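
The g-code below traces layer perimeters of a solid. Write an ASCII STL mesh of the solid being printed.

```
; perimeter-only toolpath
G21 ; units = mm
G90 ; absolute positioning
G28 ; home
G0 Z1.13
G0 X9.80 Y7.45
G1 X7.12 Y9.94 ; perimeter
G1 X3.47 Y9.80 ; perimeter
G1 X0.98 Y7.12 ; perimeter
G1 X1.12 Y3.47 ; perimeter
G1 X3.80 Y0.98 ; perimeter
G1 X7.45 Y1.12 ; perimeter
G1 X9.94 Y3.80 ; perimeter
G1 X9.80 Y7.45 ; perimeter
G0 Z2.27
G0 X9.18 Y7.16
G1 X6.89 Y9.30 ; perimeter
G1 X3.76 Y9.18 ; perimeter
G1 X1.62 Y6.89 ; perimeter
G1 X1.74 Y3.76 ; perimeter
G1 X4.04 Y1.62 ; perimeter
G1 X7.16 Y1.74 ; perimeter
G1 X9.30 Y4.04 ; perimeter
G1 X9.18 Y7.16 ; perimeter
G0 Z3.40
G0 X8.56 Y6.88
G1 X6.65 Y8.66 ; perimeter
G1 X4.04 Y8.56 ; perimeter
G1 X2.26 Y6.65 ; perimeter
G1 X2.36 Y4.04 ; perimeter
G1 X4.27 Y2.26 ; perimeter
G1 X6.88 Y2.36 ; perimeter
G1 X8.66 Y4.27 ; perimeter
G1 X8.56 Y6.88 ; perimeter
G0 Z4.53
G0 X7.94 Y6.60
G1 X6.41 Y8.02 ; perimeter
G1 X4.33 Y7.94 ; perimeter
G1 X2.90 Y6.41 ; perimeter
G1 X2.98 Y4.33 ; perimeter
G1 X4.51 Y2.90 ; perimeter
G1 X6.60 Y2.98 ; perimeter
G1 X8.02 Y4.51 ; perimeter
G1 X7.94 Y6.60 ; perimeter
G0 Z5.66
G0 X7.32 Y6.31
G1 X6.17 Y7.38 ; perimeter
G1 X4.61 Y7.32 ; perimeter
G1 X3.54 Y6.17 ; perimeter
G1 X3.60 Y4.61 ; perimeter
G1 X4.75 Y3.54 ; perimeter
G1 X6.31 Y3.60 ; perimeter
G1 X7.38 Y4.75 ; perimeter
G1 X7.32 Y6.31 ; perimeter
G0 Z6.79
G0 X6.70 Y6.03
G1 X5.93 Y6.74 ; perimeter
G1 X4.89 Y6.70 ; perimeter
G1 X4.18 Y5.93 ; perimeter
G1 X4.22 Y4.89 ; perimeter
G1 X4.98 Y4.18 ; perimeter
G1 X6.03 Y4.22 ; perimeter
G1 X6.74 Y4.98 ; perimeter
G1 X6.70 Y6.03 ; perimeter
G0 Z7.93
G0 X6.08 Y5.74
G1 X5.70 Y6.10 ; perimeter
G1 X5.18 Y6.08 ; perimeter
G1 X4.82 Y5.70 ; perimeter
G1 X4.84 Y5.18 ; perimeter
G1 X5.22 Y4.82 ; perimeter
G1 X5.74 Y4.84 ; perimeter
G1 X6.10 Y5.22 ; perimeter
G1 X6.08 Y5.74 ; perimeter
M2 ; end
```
solid part
  facet normal 0.0000 0.0000 -1.0000
    outer loop
      vertex 3.19 10.42 0.00
      vertex 7.36 10.58 0.00
      vertex 10.42 7.73 0.00
    endloop
  endfacet
  facet normal 0.0000 0.0000 -1.0000
    outer loop
      vertex 0.34 7.36 0.00
      vertex 3.19 10.42 0.00
      vertex 10.42 7.73 0.00
    endloop
  endfacet
  facet normal 0.0000 0.0000 -1.0000
    outer loop
      vertex 0.50 3.19 0.00
      vertex 0.34 7.36 0.00
      vertex 10.42 7.73 0.00
    endloop
  endfacet
  facet normal 0.0000 0.0000 -1.0000
    outer loop
      vertex 3.56 0.34 0.00
      vertex 0.50 3.19 0.00
      vertex 10.42 7.73 0.00
    endloop
  endfacet
  facet normal 0.0000 0.0000 -1.0000
    outer loop
      vertex 7.73 0.50 0.00
      vertex 3.56 0.34 0.00
      vertex 10.42 7.73 0.00
    endloop
  endfacet
  facet normal 0.0000 0.0000 -1.0000
    outer loop
      vertex 10.58 3.56 0.00
      vertex 7.73 0.50 0.00
      vertex 10.42 7.73 0.00
    endloop
  endfacet
  facet normal 0.5956 0.6394 0.4863
    outer loop
      vertex 10.42 7.73 0.00
      vertex 7.36 10.58 0.00
      vertex 5.46 5.46 9.06
    endloop
  endfacet
  facet normal -0.0335 0.8731 0.4864
    outer loop
      vertex 7.36 10.58 0.00
      vertex 3.19 10.42 0.00
      vertex 5.46 5.46 9.06
    endloop
  endfacet
  facet normal -0.6394 0.5956 0.4863
    outer loop
      vertex 3.19 10.42 0.00
      vertex 0.34 7.36 0.00
      vertex 5.46 5.46 9.06
    endloop
  endfacet
  facet normal -0.8731 -0.0335 0.4864
    outer loop
      vertex 0.34 7.36 0.00
      vertex 0.50 3.19 0.00
      vertex 5.46 5.46 9.06
    endloop
  endfacet
  facet normal -0.5956 -0.6394 0.4863
    outer loop
      vertex 0.50 3.19 0.00
      vertex 3.56 0.34 0.00
      vertex 5.46 5.46 9.06
    endloop
  endfacet
  facet normal 0.0335 -0.8731 0.4864
    outer loop
      vertex 3.56 0.34 0.00
      vertex 7.73 0.50 0.00
      vertex 5.46 5.46 9.06
    endloop
  endfacet
  facet normal 0.6394 -0.5956 0.4863
    outer loop
      vertex 7.73 0.50 0.00
      vertex 10.58 3.56 0.00
      vertex 5.46 5.46 9.06
    endloop
  endfacet
  facet normal 0.8731 0.0335 0.4864
    outer loop
      vertex 10.58 3.56 0.00
      vertex 10.42 7.73 0.00
      vertex 5.46 5.46 9.06
    endloop
  endfacet
endsolid part

The G0 Z moves step by Δz≈1.13 mm. The G1 loops shrink linearly with z, so the solid tapers from its base footprint up to z≈9.06. Closing with a flat bottom cap and the tapered top and triangulating gives 14 facets — a regular 8-sided pyramid, base circumscribed radius ≈ 5.46 mm, apex at z ≈ 9.06 mm.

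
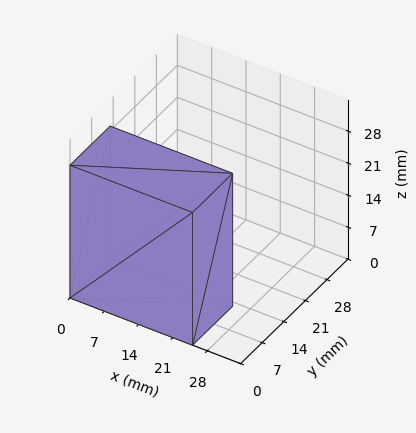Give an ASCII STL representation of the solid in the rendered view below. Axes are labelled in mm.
Reading the render: the shape is a rectangular box, roughly 25 × 13 mm footprint and 29 mm tall (dimensions read to the nearest mm from the axis ticks). For the STL, each face is triangulated and given an outward normal.

solid part
  facet normal 0.0000 0.0000 -1.0000
    outer loop
      vertex 25.000 13.000 0.000
      vertex 25.000 0.000 0.000
      vertex 0.000 0.000 0.000
    endloop
  endfacet
  facet normal 0.0000 0.0000 -1.0000
    outer loop
      vertex 0.000 13.000 0.000
      vertex 25.000 13.000 0.000
      vertex 0.000 0.000 0.000
    endloop
  endfacet
  facet normal 0.0000 0.0000 1.0000
    outer loop
      vertex 0.000 0.000 29.000
      vertex 25.000 0.000 29.000
      vertex 25.000 13.000 29.000
    endloop
  endfacet
  facet normal 0.0000 0.0000 1.0000
    outer loop
      vertex 0.000 0.000 29.000
      vertex 25.000 13.000 29.000
      vertex 0.000 13.000 29.000
    endloop
  endfacet
  facet normal 0.0000 -1.0000 0.0000
    outer loop
      vertex 0.000 0.000 0.000
      vertex 25.000 0.000 0.000
      vertex 25.000 0.000 29.000
    endloop
  endfacet
  facet normal 0.0000 -1.0000 0.0000
    outer loop
      vertex 0.000 0.000 0.000
      vertex 25.000 0.000 29.000
      vertex 0.000 0.000 29.000
    endloop
  endfacet
  facet normal 0.0000 1.0000 0.0000
    outer loop
      vertex 25.000 13.000 29.000
      vertex 25.000 13.000 0.000
      vertex 0.000 13.000 0.000
    endloop
  endfacet
  facet normal 0.0000 1.0000 0.0000
    outer loop
      vertex 0.000 13.000 29.000
      vertex 25.000 13.000 29.000
      vertex 0.000 13.000 0.000
    endloop
  endfacet
  facet normal -1.0000 0.0000 0.0000
    outer loop
      vertex 0.000 13.000 29.000
      vertex 0.000 13.000 0.000
      vertex 0.000 0.000 0.000
    endloop
  endfacet
  facet normal -1.0000 0.0000 0.0000
    outer loop
      vertex 0.000 0.000 29.000
      vertex 0.000 13.000 29.000
      vertex 0.000 0.000 0.000
    endloop
  endfacet
  facet normal 1.0000 0.0000 0.0000
    outer loop
      vertex 25.000 0.000 0.000
      vertex 25.000 13.000 0.000
      vertex 25.000 13.000 29.000
    endloop
  endfacet
  facet normal 1.0000 0.0000 0.0000
    outer loop
      vertex 25.000 0.000 0.000
      vertex 25.000 13.000 29.000
      vertex 25.000 0.000 29.000
    endloop
  endfacet
endsolid part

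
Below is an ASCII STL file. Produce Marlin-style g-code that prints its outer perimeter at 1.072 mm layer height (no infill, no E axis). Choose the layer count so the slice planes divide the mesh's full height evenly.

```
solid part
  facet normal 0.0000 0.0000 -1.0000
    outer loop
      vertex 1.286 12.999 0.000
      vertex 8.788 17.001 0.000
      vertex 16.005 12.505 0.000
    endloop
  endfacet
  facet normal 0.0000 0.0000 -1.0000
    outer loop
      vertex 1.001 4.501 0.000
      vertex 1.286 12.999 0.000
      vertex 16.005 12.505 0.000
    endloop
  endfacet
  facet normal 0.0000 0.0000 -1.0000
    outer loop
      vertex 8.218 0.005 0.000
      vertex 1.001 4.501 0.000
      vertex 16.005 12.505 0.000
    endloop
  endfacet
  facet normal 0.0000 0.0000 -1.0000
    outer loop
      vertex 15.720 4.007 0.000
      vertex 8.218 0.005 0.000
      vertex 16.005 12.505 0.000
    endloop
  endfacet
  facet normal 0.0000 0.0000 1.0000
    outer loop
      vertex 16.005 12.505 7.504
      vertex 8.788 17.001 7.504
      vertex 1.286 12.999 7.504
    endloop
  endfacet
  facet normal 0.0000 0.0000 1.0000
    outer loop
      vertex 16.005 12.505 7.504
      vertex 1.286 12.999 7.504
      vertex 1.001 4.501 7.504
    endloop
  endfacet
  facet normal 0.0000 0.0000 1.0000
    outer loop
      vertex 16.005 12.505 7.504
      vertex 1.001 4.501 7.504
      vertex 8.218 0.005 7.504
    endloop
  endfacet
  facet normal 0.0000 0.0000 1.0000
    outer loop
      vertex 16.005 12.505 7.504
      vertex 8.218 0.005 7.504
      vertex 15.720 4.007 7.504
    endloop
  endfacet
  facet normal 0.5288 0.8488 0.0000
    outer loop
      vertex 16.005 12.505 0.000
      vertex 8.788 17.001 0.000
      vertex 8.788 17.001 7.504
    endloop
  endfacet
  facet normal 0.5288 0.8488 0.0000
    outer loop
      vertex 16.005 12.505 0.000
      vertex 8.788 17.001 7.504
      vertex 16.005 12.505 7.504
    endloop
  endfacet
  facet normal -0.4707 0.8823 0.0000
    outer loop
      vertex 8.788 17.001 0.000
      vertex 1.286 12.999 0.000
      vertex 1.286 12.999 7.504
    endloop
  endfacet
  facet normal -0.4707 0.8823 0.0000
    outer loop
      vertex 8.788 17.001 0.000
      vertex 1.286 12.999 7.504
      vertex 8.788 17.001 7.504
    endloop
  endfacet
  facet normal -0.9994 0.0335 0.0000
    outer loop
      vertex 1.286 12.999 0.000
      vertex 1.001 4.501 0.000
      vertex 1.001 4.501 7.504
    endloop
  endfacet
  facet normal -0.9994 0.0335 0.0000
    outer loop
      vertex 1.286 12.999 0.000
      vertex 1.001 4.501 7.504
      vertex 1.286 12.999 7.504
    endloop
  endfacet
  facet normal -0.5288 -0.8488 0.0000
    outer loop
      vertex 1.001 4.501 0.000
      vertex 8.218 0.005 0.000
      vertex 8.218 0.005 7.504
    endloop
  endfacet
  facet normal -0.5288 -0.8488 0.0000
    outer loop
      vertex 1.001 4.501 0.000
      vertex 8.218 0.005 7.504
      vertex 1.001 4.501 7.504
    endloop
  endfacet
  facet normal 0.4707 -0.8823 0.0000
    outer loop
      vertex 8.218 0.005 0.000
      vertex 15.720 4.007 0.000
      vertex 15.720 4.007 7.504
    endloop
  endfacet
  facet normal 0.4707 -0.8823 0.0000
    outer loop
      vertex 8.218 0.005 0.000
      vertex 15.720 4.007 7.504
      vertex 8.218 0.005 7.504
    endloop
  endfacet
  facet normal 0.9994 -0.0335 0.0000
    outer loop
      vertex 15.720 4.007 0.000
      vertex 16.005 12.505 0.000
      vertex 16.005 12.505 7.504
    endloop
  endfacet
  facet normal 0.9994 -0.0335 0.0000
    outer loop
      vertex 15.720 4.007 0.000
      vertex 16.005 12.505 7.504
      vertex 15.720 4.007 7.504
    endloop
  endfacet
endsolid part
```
; perimeter-only toolpath
G21 ; units = mm
G90 ; absolute positioning
G28 ; home
; layer 1
G0 Z1.072
G0 X16.005 Y12.505
G1 X8.788 Y17.001
G1 X1.286 Y12.999
G1 X1.001 Y4.501
G1 X8.218 Y0.005
G1 X15.720 Y4.007
G1 X16.005 Y12.505
; layer 2
G0 Z2.144
G0 X16.005 Y12.505
G1 X8.788 Y17.001
G1 X1.286 Y12.999
G1 X1.001 Y4.501
G1 X8.218 Y0.005
G1 X15.720 Y4.007
G1 X16.005 Y12.505
; layer 3
G0 Z3.216
G0 X16.005 Y12.505
G1 X8.788 Y17.001
G1 X1.286 Y12.999
G1 X1.001 Y4.501
G1 X8.218 Y0.005
G1 X15.720 Y4.007
G1 X16.005 Y12.505
; layer 4
G0 Z4.288
G0 X16.005 Y12.505
G1 X8.788 Y17.001
G1 X1.286 Y12.999
G1 X1.001 Y4.501
G1 X8.218 Y0.005
G1 X15.720 Y4.007
G1 X16.005 Y12.505
; layer 5
G0 Z5.360
G0 X16.005 Y12.505
G1 X8.788 Y17.001
G1 X1.286 Y12.999
G1 X1.001 Y4.501
G1 X8.218 Y0.005
G1 X15.720 Y4.007
G1 X16.005 Y12.505
; layer 6
G0 Z6.432
G0 X16.005 Y12.505
G1 X8.788 Y17.001
G1 X1.286 Y12.999
G1 X1.001 Y4.501
G1 X8.218 Y0.005
G1 X15.720 Y4.007
G1 X16.005 Y12.505
; layer 7
G0 Z7.504
G0 X16.005 Y12.505
G1 X8.788 Y17.001
G1 X1.286 Y12.999
G1 X1.001 Y4.501
G1 X8.218 Y0.005
G1 X15.720 Y4.007
G1 X16.005 Y12.505
M2 ; end

The solid is a regular 6-sided prism (a cylinder approximated with 6 flat sides), circumscribed radius ≈ 8.5 mm, height ≈ 7.5 mm. Slicing at Δz = 1.072 mm — 7 equal slices spanning the solid's height, so layer i sits at z = i·h/7 — gives 7 non-empty perimeters. Each is a 6-segment closed polygon; G0 lifts to the layer z and rapids to the start vertex, then G1 traces the edges.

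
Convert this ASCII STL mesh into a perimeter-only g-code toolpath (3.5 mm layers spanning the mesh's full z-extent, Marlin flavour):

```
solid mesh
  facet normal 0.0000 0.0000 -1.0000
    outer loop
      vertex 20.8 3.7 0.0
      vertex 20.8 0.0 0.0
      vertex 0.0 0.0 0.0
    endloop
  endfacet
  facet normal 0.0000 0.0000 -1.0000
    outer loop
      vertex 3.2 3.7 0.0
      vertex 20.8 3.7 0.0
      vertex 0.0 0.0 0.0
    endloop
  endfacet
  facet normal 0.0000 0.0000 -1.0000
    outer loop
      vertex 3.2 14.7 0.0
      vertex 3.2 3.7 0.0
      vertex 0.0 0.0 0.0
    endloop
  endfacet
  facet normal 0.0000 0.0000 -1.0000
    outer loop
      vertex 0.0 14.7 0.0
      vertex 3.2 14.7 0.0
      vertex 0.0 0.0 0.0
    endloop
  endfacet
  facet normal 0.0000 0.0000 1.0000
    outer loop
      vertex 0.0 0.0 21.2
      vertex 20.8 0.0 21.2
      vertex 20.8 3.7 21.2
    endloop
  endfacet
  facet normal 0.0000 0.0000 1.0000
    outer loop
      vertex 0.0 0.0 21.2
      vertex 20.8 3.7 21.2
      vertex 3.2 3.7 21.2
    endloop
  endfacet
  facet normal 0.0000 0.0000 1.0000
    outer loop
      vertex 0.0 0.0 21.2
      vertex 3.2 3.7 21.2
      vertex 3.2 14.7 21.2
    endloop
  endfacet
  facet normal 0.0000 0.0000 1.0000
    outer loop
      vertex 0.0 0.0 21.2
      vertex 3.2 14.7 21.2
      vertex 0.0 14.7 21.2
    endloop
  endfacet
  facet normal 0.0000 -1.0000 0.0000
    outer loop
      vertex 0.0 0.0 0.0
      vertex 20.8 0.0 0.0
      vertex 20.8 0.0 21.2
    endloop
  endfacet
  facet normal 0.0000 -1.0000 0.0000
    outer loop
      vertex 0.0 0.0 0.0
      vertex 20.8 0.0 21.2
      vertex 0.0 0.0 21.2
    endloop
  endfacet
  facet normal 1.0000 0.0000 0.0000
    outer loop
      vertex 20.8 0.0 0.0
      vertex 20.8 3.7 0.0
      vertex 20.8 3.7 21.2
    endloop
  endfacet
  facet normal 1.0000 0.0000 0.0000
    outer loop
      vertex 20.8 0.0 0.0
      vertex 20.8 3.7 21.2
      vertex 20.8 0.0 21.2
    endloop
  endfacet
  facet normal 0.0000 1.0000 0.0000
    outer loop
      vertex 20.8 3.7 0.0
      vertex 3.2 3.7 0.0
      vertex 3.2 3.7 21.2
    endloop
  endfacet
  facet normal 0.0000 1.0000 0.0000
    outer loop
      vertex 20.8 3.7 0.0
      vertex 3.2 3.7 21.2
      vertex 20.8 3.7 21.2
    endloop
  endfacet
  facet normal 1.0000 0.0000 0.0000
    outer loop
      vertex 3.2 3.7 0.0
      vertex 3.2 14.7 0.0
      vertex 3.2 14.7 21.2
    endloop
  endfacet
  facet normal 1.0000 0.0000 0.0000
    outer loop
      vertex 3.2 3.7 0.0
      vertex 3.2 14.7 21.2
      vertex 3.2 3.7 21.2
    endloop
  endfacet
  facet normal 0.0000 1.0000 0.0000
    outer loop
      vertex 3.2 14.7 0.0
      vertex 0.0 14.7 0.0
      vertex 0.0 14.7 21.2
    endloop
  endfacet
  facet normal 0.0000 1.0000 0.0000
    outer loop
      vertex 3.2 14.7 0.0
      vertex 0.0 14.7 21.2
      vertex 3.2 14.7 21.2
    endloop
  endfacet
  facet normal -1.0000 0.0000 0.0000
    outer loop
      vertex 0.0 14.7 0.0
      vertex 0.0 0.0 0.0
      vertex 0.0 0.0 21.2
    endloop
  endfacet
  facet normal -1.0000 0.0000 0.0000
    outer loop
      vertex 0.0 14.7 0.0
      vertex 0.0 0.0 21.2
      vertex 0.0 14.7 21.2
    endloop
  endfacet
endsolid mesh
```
; perimeter-only toolpath
G21 ; units = mm
G90 ; absolute positioning
G28 ; home
; layer 1
G0 Z3.5
G0 X0.0 Y0.0
G1 X20.8 Y0.0
G1 X20.8 Y3.7
G1 X3.2 Y3.7
G1 X3.2 Y14.7
G1 X0.0 Y14.7
G1 X0.0 Y0.0
; layer 2
G0 Z7.1
G0 X0.0 Y0.0
G1 X20.8 Y0.0
G1 X20.8 Y3.7
G1 X3.2 Y3.7
G1 X3.2 Y14.7
G1 X0.0 Y14.7
G1 X0.0 Y0.0
; layer 3
G0 Z10.6
G0 X0.0 Y0.0
G1 X20.8 Y0.0
G1 X20.8 Y3.7
G1 X3.2 Y3.7
G1 X3.2 Y14.7
G1 X0.0 Y14.7
G1 X0.0 Y0.0
; layer 4
G0 Z14.1
G0 X0.0 Y0.0
G1 X20.8 Y0.0
G1 X20.8 Y3.7
G1 X3.2 Y3.7
G1 X3.2 Y14.7
G1 X0.0 Y14.7
G1 X0.0 Y0.0
; layer 5
G0 Z17.7
G0 X0.0 Y0.0
G1 X20.8 Y0.0
G1 X20.8 Y3.7
G1 X3.2 Y3.7
G1 X3.2 Y14.7
G1 X0.0 Y14.7
G1 X0.0 Y0.0
; layer 6
G0 Z21.2
G0 X0.0 Y0.0
G1 X20.8 Y0.0
G1 X20.8 Y3.7
G1 X3.2 Y3.7
G1 X3.2 Y14.7
G1 X0.0 Y14.7
G1 X0.0 Y0.0
M2 ; end

The solid is an L-shaped prism: outer 20.8 × 14.7 mm, arm thicknesses ≈ 3.7 mm (horizontal) and 3.2 mm (vertical), extruded 21.2 mm in z. Slicing at Δz = 3.5 mm — 6 equal slices spanning the solid's height, so layer i sits at z = i·h/6 — gives 6 non-empty perimeters. Each is a 6-segment closed polygon; G0 lifts to the layer z and rapids to the start vertex, then G1 traces the edges.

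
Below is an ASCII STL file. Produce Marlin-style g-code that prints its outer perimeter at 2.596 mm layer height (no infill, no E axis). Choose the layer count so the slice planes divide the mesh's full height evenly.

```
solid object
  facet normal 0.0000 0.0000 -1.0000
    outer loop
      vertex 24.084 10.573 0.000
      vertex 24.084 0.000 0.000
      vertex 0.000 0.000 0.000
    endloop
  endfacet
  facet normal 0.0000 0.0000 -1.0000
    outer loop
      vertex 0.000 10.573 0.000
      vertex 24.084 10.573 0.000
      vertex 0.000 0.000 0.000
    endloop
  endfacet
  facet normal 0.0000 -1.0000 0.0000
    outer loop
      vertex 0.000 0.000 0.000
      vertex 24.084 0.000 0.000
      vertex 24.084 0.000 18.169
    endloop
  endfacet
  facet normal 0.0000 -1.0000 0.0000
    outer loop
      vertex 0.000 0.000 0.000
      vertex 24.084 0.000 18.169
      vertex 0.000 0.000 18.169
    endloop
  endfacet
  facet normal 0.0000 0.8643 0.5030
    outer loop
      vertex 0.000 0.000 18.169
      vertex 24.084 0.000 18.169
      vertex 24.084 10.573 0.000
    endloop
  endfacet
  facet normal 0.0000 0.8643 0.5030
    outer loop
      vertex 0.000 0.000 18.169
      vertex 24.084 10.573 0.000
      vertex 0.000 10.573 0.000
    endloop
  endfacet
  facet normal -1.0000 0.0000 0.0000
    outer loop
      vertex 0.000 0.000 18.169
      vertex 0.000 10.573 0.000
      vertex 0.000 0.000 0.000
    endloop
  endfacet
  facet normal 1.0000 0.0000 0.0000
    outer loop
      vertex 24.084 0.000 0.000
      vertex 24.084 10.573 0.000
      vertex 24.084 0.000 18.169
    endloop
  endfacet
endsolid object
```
; perimeter-only toolpath
G21 ; units = mm
G90 ; absolute positioning
G28 ; home
; layer 1
G0 Z2.596
G0 X0.000 Y0.000
G1 X24.084 Y0.000
G1 X24.084 Y9.063
G1 X0.000 Y9.063
G1 X0.000 Y0.000
; layer 2
G0 Z5.191
G0 X0.000 Y0.000
G1 X24.084 Y0.000
G1 X24.084 Y7.552
G1 X0.000 Y7.552
G1 X0.000 Y0.000
; layer 3
G0 Z7.787
G0 X0.000 Y0.000
G1 X24.084 Y0.000
G1 X24.084 Y6.042
G1 X0.000 Y6.042
G1 X0.000 Y0.000
; layer 4
G0 Z10.382
G0 X0.000 Y0.000
G1 X24.084 Y0.000
G1 X24.084 Y4.531
G1 X0.000 Y4.531
G1 X0.000 Y0.000
; layer 5
G0 Z12.978
G0 X0.000 Y0.000
G1 X24.084 Y0.000
G1 X24.084 Y3.021
G1 X0.000 Y3.021
G1 X0.000 Y0.000
; layer 6
G0 Z15.573
G0 X0.000 Y0.000
G1 X24.084 Y0.000
G1 X24.084 Y1.510
G1 X0.000 Y1.510
G1 X0.000 Y0.000
M2 ; end

The solid is a wedge (ramp): 24.1 × 10.6 mm base, rising to 18.2 mm along the y=0 edge and sloping linearly to z=0 at y=10.6. Slicing at Δz = 2.596 mm — 7 equal slices spanning the solid's height, so layer i sits at z = i·h/7 — gives 6 non-empty perimeters. Each is a 4-segment closed polygon; G0 lifts to the layer z and rapids to the start vertex, then G1 traces the edges. The cross-section shrinks linearly with z (the slice at the apex is degenerate and omitted).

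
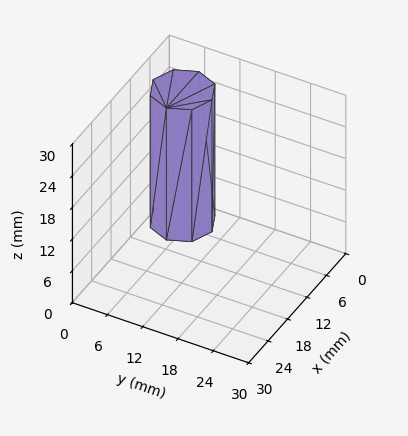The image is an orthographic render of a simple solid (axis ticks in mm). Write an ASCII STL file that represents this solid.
Reading the render: the shape is a regular 8-sided prism (a cylinder approximated with 8 flat sides), circumscribed radius ≈ 5 mm, height ≈ 25 mm (dimensions read to the nearest mm from the axis ticks). For the STL, each face is triangulated and given an outward normal.

solid part
  facet normal 0.0000 0.0000 -1.0000
    outer loop
      vertex 5.000 10.000 0.000
      vertex 8.536 8.536 0.000
      vertex 10.000 5.000 0.000
    endloop
  endfacet
  facet normal 0.0000 0.0000 -1.0000
    outer loop
      vertex 1.464 8.536 0.000
      vertex 5.000 10.000 0.000
      vertex 10.000 5.000 0.000
    endloop
  endfacet
  facet normal 0.0000 0.0000 -1.0000
    outer loop
      vertex 0.000 5.000 0.000
      vertex 1.464 8.536 0.000
      vertex 10.000 5.000 0.000
    endloop
  endfacet
  facet normal 0.0000 0.0000 -1.0000
    outer loop
      vertex 1.464 1.464 0.000
      vertex 0.000 5.000 0.000
      vertex 10.000 5.000 0.000
    endloop
  endfacet
  facet normal 0.0000 0.0000 -1.0000
    outer loop
      vertex 5.000 0.000 0.000
      vertex 1.464 1.464 0.000
      vertex 10.000 5.000 0.000
    endloop
  endfacet
  facet normal 0.0000 0.0000 -1.0000
    outer loop
      vertex 8.536 1.464 0.000
      vertex 5.000 0.000 0.000
      vertex 10.000 5.000 0.000
    endloop
  endfacet
  facet normal 0.0000 0.0000 1.0000
    outer loop
      vertex 10.000 5.000 25.000
      vertex 8.536 8.536 25.000
      vertex 5.000 10.000 25.000
    endloop
  endfacet
  facet normal 0.0000 0.0000 1.0000
    outer loop
      vertex 10.000 5.000 25.000
      vertex 5.000 10.000 25.000
      vertex 1.464 8.536 25.000
    endloop
  endfacet
  facet normal 0.0000 0.0000 1.0000
    outer loop
      vertex 10.000 5.000 25.000
      vertex 1.464 8.536 25.000
      vertex 0.000 5.000 25.000
    endloop
  endfacet
  facet normal 0.0000 0.0000 1.0000
    outer loop
      vertex 10.000 5.000 25.000
      vertex 0.000 5.000 25.000
      vertex 1.464 1.464 25.000
    endloop
  endfacet
  facet normal 0.0000 0.0000 1.0000
    outer loop
      vertex 10.000 5.000 25.000
      vertex 1.464 1.464 25.000
      vertex 5.000 0.000 25.000
    endloop
  endfacet
  facet normal 0.0000 0.0000 1.0000
    outer loop
      vertex 10.000 5.000 25.000
      vertex 5.000 0.000 25.000
      vertex 8.536 1.464 25.000
    endloop
  endfacet
  facet normal 0.9239 0.3825 0.0000
    outer loop
      vertex 10.000 5.000 0.000
      vertex 8.536 8.536 0.000
      vertex 8.536 8.536 25.000
    endloop
  endfacet
  facet normal 0.9239 0.3825 0.0000
    outer loop
      vertex 10.000 5.000 0.000
      vertex 8.536 8.536 25.000
      vertex 10.000 5.000 25.000
    endloop
  endfacet
  facet normal 0.3825 0.9239 0.0000
    outer loop
      vertex 8.536 8.536 0.000
      vertex 5.000 10.000 0.000
      vertex 5.000 10.000 25.000
    endloop
  endfacet
  facet normal 0.3825 0.9239 0.0000
    outer loop
      vertex 8.536 8.536 0.000
      vertex 5.000 10.000 25.000
      vertex 8.536 8.536 25.000
    endloop
  endfacet
  facet normal -0.3825 0.9239 0.0000
    outer loop
      vertex 5.000 10.000 0.000
      vertex 1.464 8.536 0.000
      vertex 1.464 8.536 25.000
    endloop
  endfacet
  facet normal -0.3825 0.9239 0.0000
    outer loop
      vertex 5.000 10.000 0.000
      vertex 1.464 8.536 25.000
      vertex 5.000 10.000 25.000
    endloop
  endfacet
  facet normal -0.9239 0.3825 0.0000
    outer loop
      vertex 1.464 8.536 0.000
      vertex 0.000 5.000 0.000
      vertex 0.000 5.000 25.000
    endloop
  endfacet
  facet normal -0.9239 0.3825 0.0000
    outer loop
      vertex 1.464 8.536 0.000
      vertex 0.000 5.000 25.000
      vertex 1.464 8.536 25.000
    endloop
  endfacet
  facet normal -0.9239 -0.3825 0.0000
    outer loop
      vertex 0.000 5.000 0.000
      vertex 1.464 1.464 0.000
      vertex 1.464 1.464 25.000
    endloop
  endfacet
  facet normal -0.9239 -0.3825 0.0000
    outer loop
      vertex 0.000 5.000 0.000
      vertex 1.464 1.464 25.000
      vertex 0.000 5.000 25.000
    endloop
  endfacet
  facet normal -0.3825 -0.9239 0.0000
    outer loop
      vertex 1.464 1.464 0.000
      vertex 5.000 0.000 0.000
      vertex 5.000 0.000 25.000
    endloop
  endfacet
  facet normal -0.3825 -0.9239 0.0000
    outer loop
      vertex 1.464 1.464 0.000
      vertex 5.000 0.000 25.000
      vertex 1.464 1.464 25.000
    endloop
  endfacet
  facet normal 0.3825 -0.9239 0.0000
    outer loop
      vertex 5.000 0.000 0.000
      vertex 8.536 1.464 0.000
      vertex 8.536 1.464 25.000
    endloop
  endfacet
  facet normal 0.3825 -0.9239 0.0000
    outer loop
      vertex 5.000 0.000 0.000
      vertex 8.536 1.464 25.000
      vertex 5.000 0.000 25.000
    endloop
  endfacet
  facet normal 0.9239 -0.3825 0.0000
    outer loop
      vertex 8.536 1.464 0.000
      vertex 10.000 5.000 0.000
      vertex 10.000 5.000 25.000
    endloop
  endfacet
  facet normal 0.9239 -0.3825 0.0000
    outer loop
      vertex 8.536 1.464 0.000
      vertex 10.000 5.000 25.000
      vertex 8.536 1.464 25.000
    endloop
  endfacet
endsolid part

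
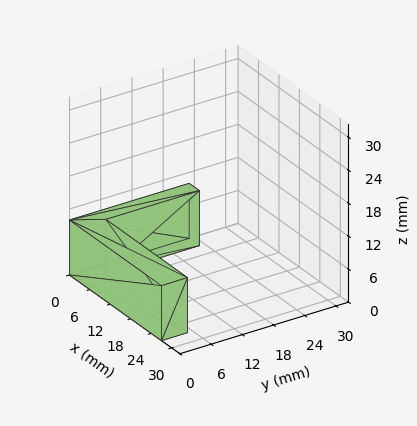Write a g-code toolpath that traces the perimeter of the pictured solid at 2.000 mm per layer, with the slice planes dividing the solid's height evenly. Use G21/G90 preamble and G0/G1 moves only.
Reading the render: the shape is an L-shaped prism: outer 27 × 23 mm, arm thicknesses ≈ 5 mm (horizontal) and 3 mm (vertical), extruded 10 mm in z (dimensions read to the nearest mm from the axis ticks). For the g-code, the solid's height is divided into equal slices at the stated Δz and each level perimeter traced with G1 moves after a G0 lift.

; perimeter-only toolpath
G21 ; units = mm
G90 ; absolute positioning
G28 ; home
; layer 1
G0 Z2.000
G0 X0.000 Y0.000
G1 X27.000 Y0.000
G1 X27.000 Y5.000
G1 X3.000 Y5.000
G1 X3.000 Y23.000
G1 X0.000 Y23.000
G1 X0.000 Y0.000
; layer 2
G0 Z4.000
G0 X0.000 Y0.000
G1 X27.000 Y0.000
G1 X27.000 Y5.000
G1 X3.000 Y5.000
G1 X3.000 Y23.000
G1 X0.000 Y23.000
G1 X0.000 Y0.000
; layer 3
G0 Z6.000
G0 X0.000 Y0.000
G1 X27.000 Y0.000
G1 X27.000 Y5.000
G1 X3.000 Y5.000
G1 X3.000 Y23.000
G1 X0.000 Y23.000
G1 X0.000 Y0.000
; layer 4
G0 Z8.000
G0 X0.000 Y0.000
G1 X27.000 Y0.000
G1 X27.000 Y5.000
G1 X3.000 Y5.000
G1 X3.000 Y23.000
G1 X0.000 Y23.000
G1 X0.000 Y0.000
; layer 5
G0 Z10.000
G0 X0.000 Y0.000
G1 X27.000 Y0.000
G1 X27.000 Y5.000
G1 X3.000 Y5.000
G1 X3.000 Y23.000
G1 X0.000 Y23.000
G1 X0.000 Y0.000
M2 ; end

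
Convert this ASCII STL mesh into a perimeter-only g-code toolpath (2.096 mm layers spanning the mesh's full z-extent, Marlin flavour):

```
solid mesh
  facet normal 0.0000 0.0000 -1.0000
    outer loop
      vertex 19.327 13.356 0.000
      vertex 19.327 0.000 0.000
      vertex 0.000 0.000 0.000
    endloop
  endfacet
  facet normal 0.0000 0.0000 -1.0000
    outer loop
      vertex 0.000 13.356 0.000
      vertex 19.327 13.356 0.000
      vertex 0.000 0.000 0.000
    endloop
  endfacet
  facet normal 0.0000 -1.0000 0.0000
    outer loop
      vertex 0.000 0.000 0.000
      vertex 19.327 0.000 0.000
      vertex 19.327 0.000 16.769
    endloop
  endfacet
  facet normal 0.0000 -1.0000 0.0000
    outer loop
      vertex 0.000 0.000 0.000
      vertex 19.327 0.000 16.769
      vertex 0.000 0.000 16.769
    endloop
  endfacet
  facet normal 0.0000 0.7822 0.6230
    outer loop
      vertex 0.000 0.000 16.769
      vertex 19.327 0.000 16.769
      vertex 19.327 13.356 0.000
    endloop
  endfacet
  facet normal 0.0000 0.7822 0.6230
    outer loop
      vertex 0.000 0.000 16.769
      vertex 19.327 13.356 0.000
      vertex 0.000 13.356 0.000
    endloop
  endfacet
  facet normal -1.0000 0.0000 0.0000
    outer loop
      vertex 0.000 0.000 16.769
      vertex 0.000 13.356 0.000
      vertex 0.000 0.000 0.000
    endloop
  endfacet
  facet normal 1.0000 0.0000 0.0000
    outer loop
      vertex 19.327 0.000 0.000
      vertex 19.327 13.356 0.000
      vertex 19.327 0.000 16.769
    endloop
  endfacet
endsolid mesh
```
; perimeter-only toolpath
G21 ; units = mm
G90 ; absolute positioning
G28 ; home
; layer 1
G0 Z2.096
G0 X0.000 Y0.000
G1 X19.327 Y0.000
G1 X19.327 Y11.687
G1 X0.000 Y11.687
G1 X0.000 Y0.000
; layer 2
G0 Z4.192
G0 X0.000 Y0.000
G1 X19.327 Y0.000
G1 X19.327 Y10.017
G1 X0.000 Y10.017
G1 X0.000 Y0.000
; layer 3
G0 Z6.288
G0 X0.000 Y0.000
G1 X19.327 Y0.000
G1 X19.327 Y8.348
G1 X0.000 Y8.348
G1 X0.000 Y0.000
; layer 4
G0 Z8.384
G0 X0.000 Y0.000
G1 X19.327 Y0.000
G1 X19.327 Y6.678
G1 X0.000 Y6.678
G1 X0.000 Y0.000
; layer 5
G0 Z10.481
G0 X0.000 Y0.000
G1 X19.327 Y0.000
G1 X19.327 Y5.008
G1 X0.000 Y5.008
G1 X0.000 Y0.000
; layer 6
G0 Z12.577
G0 X0.000 Y0.000
G1 X19.327 Y0.000
G1 X19.327 Y3.339
G1 X0.000 Y3.339
G1 X0.000 Y0.000
; layer 7
G0 Z14.673
G0 X0.000 Y0.000
G1 X19.327 Y0.000
G1 X19.327 Y1.669
G1 X0.000 Y1.669
G1 X0.000 Y0.000
M2 ; end

The solid is a wedge (ramp): 19.3 × 13.4 mm base, rising to 16.8 mm along the y=0 edge and sloping linearly to z=0 at y=13.4. Slicing at Δz = 2.096 mm — 8 equal slices spanning the solid's height, so layer i sits at z = i·h/8 — gives 7 non-empty perimeters. Each is a 4-segment closed polygon; G0 lifts to the layer z and rapids to the start vertex, then G1 traces the edges. The cross-section shrinks linearly with z (the slice at the apex is degenerate and omitted).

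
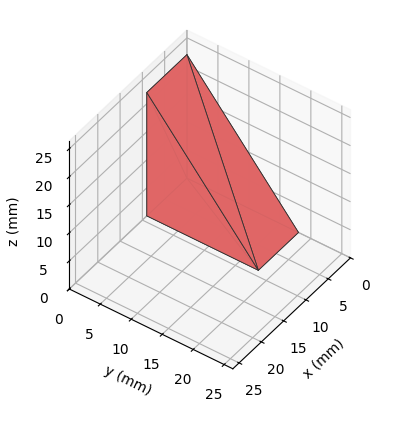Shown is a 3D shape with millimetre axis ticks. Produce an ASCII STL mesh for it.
Reading the render: the shape is a wedge (ramp): 9 × 18 mm base, rising to 22 mm along the y=0 edge and sloping linearly to z=0 at y=18 (dimensions read to the nearest mm from the axis ticks). For the STL, each face is triangulated and given an outward normal.

solid part
  facet normal 0.0000 0.0000 -1.0000
    outer loop
      vertex 9.0 18.0 0.0
      vertex 9.0 0.0 0.0
      vertex 0.0 0.0 0.0
    endloop
  endfacet
  facet normal 0.0000 0.0000 -1.0000
    outer loop
      vertex 0.0 18.0 0.0
      vertex 9.0 18.0 0.0
      vertex 0.0 0.0 0.0
    endloop
  endfacet
  facet normal 0.0000 -1.0000 0.0000
    outer loop
      vertex 0.0 0.0 0.0
      vertex 9.0 0.0 0.0
      vertex 9.0 0.0 22.0
    endloop
  endfacet
  facet normal 0.0000 -1.0000 0.0000
    outer loop
      vertex 0.0 0.0 0.0
      vertex 9.0 0.0 22.0
      vertex 0.0 0.0 22.0
    endloop
  endfacet
  facet normal 0.0000 0.7740 0.6332
    outer loop
      vertex 0.0 0.0 22.0
      vertex 9.0 0.0 22.0
      vertex 9.0 18.0 0.0
    endloop
  endfacet
  facet normal 0.0000 0.7740 0.6332
    outer loop
      vertex 0.0 0.0 22.0
      vertex 9.0 18.0 0.0
      vertex 0.0 18.0 0.0
    endloop
  endfacet
  facet normal -1.0000 0.0000 0.0000
    outer loop
      vertex 0.0 0.0 22.0
      vertex 0.0 18.0 0.0
      vertex 0.0 0.0 0.0
    endloop
  endfacet
  facet normal 1.0000 0.0000 0.0000
    outer loop
      vertex 9.0 0.0 0.0
      vertex 9.0 18.0 0.0
      vertex 9.0 0.0 22.0
    endloop
  endfacet
endsolid part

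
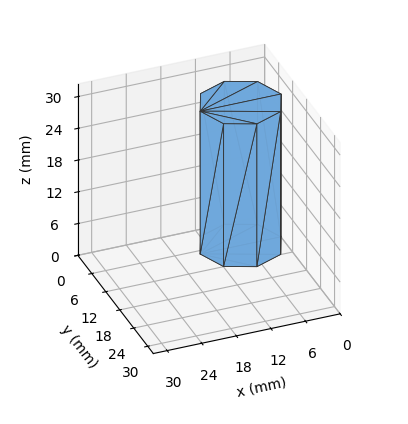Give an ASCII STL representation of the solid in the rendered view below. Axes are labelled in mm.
Reading the render: the shape is a regular 8-sided prism (a cylinder approximated with 8 flat sides), circumscribed radius ≈ 7 mm, height ≈ 27 mm (dimensions read to the nearest mm from the axis ticks). For the STL, each face is triangulated and given an outward normal.

solid part
  facet normal 0.0000 0.0000 -1.0000
    outer loop
      vertex 7.000 14.000 0.000
      vertex 11.950 11.950 0.000
      vertex 14.000 7.000 0.000
    endloop
  endfacet
  facet normal 0.0000 0.0000 -1.0000
    outer loop
      vertex 2.050 11.950 0.000
      vertex 7.000 14.000 0.000
      vertex 14.000 7.000 0.000
    endloop
  endfacet
  facet normal 0.0000 0.0000 -1.0000
    outer loop
      vertex 0.000 7.000 0.000
      vertex 2.050 11.950 0.000
      vertex 14.000 7.000 0.000
    endloop
  endfacet
  facet normal 0.0000 0.0000 -1.0000
    outer loop
      vertex 2.050 2.050 0.000
      vertex 0.000 7.000 0.000
      vertex 14.000 7.000 0.000
    endloop
  endfacet
  facet normal 0.0000 0.0000 -1.0000
    outer loop
      vertex 7.000 0.000 0.000
      vertex 2.050 2.050 0.000
      vertex 14.000 7.000 0.000
    endloop
  endfacet
  facet normal 0.0000 0.0000 -1.0000
    outer loop
      vertex 11.950 2.050 0.000
      vertex 7.000 0.000 0.000
      vertex 14.000 7.000 0.000
    endloop
  endfacet
  facet normal 0.0000 0.0000 1.0000
    outer loop
      vertex 14.000 7.000 27.000
      vertex 11.950 11.950 27.000
      vertex 7.000 14.000 27.000
    endloop
  endfacet
  facet normal 0.0000 0.0000 1.0000
    outer loop
      vertex 14.000 7.000 27.000
      vertex 7.000 14.000 27.000
      vertex 2.050 11.950 27.000
    endloop
  endfacet
  facet normal 0.0000 0.0000 1.0000
    outer loop
      vertex 14.000 7.000 27.000
      vertex 2.050 11.950 27.000
      vertex 0.000 7.000 27.000
    endloop
  endfacet
  facet normal 0.0000 0.0000 1.0000
    outer loop
      vertex 14.000 7.000 27.000
      vertex 0.000 7.000 27.000
      vertex 2.050 2.050 27.000
    endloop
  endfacet
  facet normal 0.0000 0.0000 1.0000
    outer loop
      vertex 14.000 7.000 27.000
      vertex 2.050 2.050 27.000
      vertex 7.000 0.000 27.000
    endloop
  endfacet
  facet normal 0.0000 0.0000 1.0000
    outer loop
      vertex 14.000 7.000 27.000
      vertex 7.000 0.000 27.000
      vertex 11.950 2.050 27.000
    endloop
  endfacet
  facet normal 0.9239 0.3826 0.0000
    outer loop
      vertex 14.000 7.000 0.000
      vertex 11.950 11.950 0.000
      vertex 11.950 11.950 27.000
    endloop
  endfacet
  facet normal 0.9239 0.3826 0.0000
    outer loop
      vertex 14.000 7.000 0.000
      vertex 11.950 11.950 27.000
      vertex 14.000 7.000 27.000
    endloop
  endfacet
  facet normal 0.3826 0.9239 0.0000
    outer loop
      vertex 11.950 11.950 0.000
      vertex 7.000 14.000 0.000
      vertex 7.000 14.000 27.000
    endloop
  endfacet
  facet normal 0.3826 0.9239 0.0000
    outer loop
      vertex 11.950 11.950 0.000
      vertex 7.000 14.000 27.000
      vertex 11.950 11.950 27.000
    endloop
  endfacet
  facet normal -0.3826 0.9239 0.0000
    outer loop
      vertex 7.000 14.000 0.000
      vertex 2.050 11.950 0.000
      vertex 2.050 11.950 27.000
    endloop
  endfacet
  facet normal -0.3826 0.9239 0.0000
    outer loop
      vertex 7.000 14.000 0.000
      vertex 2.050 11.950 27.000
      vertex 7.000 14.000 27.000
    endloop
  endfacet
  facet normal -0.9239 0.3826 0.0000
    outer loop
      vertex 2.050 11.950 0.000
      vertex 0.000 7.000 0.000
      vertex 0.000 7.000 27.000
    endloop
  endfacet
  facet normal -0.9239 0.3826 0.0000
    outer loop
      vertex 2.050 11.950 0.000
      vertex 0.000 7.000 27.000
      vertex 2.050 11.950 27.000
    endloop
  endfacet
  facet normal -0.9239 -0.3826 0.0000
    outer loop
      vertex 0.000 7.000 0.000
      vertex 2.050 2.050 0.000
      vertex 2.050 2.050 27.000
    endloop
  endfacet
  facet normal -0.9239 -0.3826 0.0000
    outer loop
      vertex 0.000 7.000 0.000
      vertex 2.050 2.050 27.000
      vertex 0.000 7.000 27.000
    endloop
  endfacet
  facet normal -0.3826 -0.9239 0.0000
    outer loop
      vertex 2.050 2.050 0.000
      vertex 7.000 0.000 0.000
      vertex 7.000 0.000 27.000
    endloop
  endfacet
  facet normal -0.3826 -0.9239 0.0000
    outer loop
      vertex 2.050 2.050 0.000
      vertex 7.000 0.000 27.000
      vertex 2.050 2.050 27.000
    endloop
  endfacet
  facet normal 0.3826 -0.9239 0.0000
    outer loop
      vertex 7.000 0.000 0.000
      vertex 11.950 2.050 0.000
      vertex 11.950 2.050 27.000
    endloop
  endfacet
  facet normal 0.3826 -0.9239 0.0000
    outer loop
      vertex 7.000 0.000 0.000
      vertex 11.950 2.050 27.000
      vertex 7.000 0.000 27.000
    endloop
  endfacet
  facet normal 0.9239 -0.3826 0.0000
    outer loop
      vertex 11.950 2.050 0.000
      vertex 14.000 7.000 0.000
      vertex 14.000 7.000 27.000
    endloop
  endfacet
  facet normal 0.9239 -0.3826 0.0000
    outer loop
      vertex 11.950 2.050 0.000
      vertex 14.000 7.000 27.000
      vertex 11.950 2.050 27.000
    endloop
  endfacet
endsolid part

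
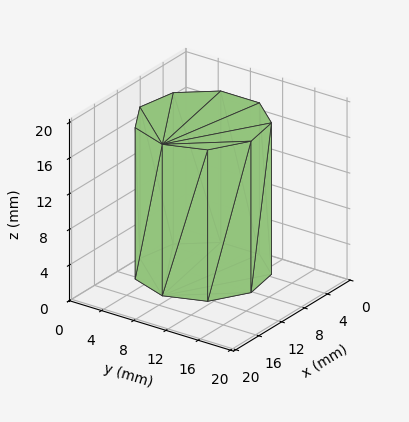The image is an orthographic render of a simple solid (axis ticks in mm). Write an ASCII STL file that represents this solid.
Reading the render: the shape is a regular 9-sided prism (a cylinder approximated with 9 flat sides), circumscribed radius ≈ 7 mm, height ≈ 17 mm (dimensions read to the nearest mm from the axis ticks). For the STL, each face is triangulated and given an outward normal.

solid part
  facet normal 0.0000 0.0000 -1.0000
    outer loop
      vertex 8.2 13.9 0.0
      vertex 12.4 11.5 0.0
      vertex 14.0 7.0 0.0
    endloop
  endfacet
  facet normal 0.0000 0.0000 -1.0000
    outer loop
      vertex 3.5 13.1 0.0
      vertex 8.2 13.9 0.0
      vertex 14.0 7.0 0.0
    endloop
  endfacet
  facet normal 0.0000 0.0000 -1.0000
    outer loop
      vertex 0.4 9.4 0.0
      vertex 3.5 13.1 0.0
      vertex 14.0 7.0 0.0
    endloop
  endfacet
  facet normal 0.0000 0.0000 -1.0000
    outer loop
      vertex 0.4 4.6 0.0
      vertex 0.4 9.4 0.0
      vertex 14.0 7.0 0.0
    endloop
  endfacet
  facet normal 0.0000 0.0000 -1.0000
    outer loop
      vertex 3.5 0.9 0.0
      vertex 0.4 4.6 0.0
      vertex 14.0 7.0 0.0
    endloop
  endfacet
  facet normal 0.0000 0.0000 -1.0000
    outer loop
      vertex 8.2 0.1 0.0
      vertex 3.5 0.9 0.0
      vertex 14.0 7.0 0.0
    endloop
  endfacet
  facet normal 0.0000 0.0000 -1.0000
    outer loop
      vertex 12.4 2.5 0.0
      vertex 8.2 0.1 0.0
      vertex 14.0 7.0 0.0
    endloop
  endfacet
  facet normal 0.0000 0.0000 1.0000
    outer loop
      vertex 14.0 7.0 17.0
      vertex 12.4 11.5 17.0
      vertex 8.2 13.9 17.0
    endloop
  endfacet
  facet normal 0.0000 0.0000 1.0000
    outer loop
      vertex 14.0 7.0 17.0
      vertex 8.2 13.9 17.0
      vertex 3.5 13.1 17.0
    endloop
  endfacet
  facet normal 0.0000 0.0000 1.0000
    outer loop
      vertex 14.0 7.0 17.0
      vertex 3.5 13.1 17.0
      vertex 0.4 9.4 17.0
    endloop
  endfacet
  facet normal 0.0000 0.0000 1.0000
    outer loop
      vertex 14.0 7.0 17.0
      vertex 0.4 9.4 17.0
      vertex 0.4 4.6 17.0
    endloop
  endfacet
  facet normal 0.0000 0.0000 1.0000
    outer loop
      vertex 14.0 7.0 17.0
      vertex 0.4 4.6 17.0
      vertex 3.5 0.9 17.0
    endloop
  endfacet
  facet normal 0.0000 0.0000 1.0000
    outer loop
      vertex 14.0 7.0 17.0
      vertex 3.5 0.9 17.0
      vertex 8.2 0.1 17.0
    endloop
  endfacet
  facet normal 0.0000 0.0000 1.0000
    outer loop
      vertex 14.0 7.0 17.0
      vertex 8.2 0.1 17.0
      vertex 12.4 2.5 17.0
    endloop
  endfacet
  facet normal 0.9422 0.3350 0.0000
    outer loop
      vertex 14.0 7.0 0.0
      vertex 12.4 11.5 0.0
      vertex 12.4 11.5 17.0
    endloop
  endfacet
  facet normal 0.9422 0.3350 0.0000
    outer loop
      vertex 14.0 7.0 0.0
      vertex 12.4 11.5 17.0
      vertex 14.0 7.0 17.0
    endloop
  endfacet
  facet normal 0.4961 0.8682 0.0000
    outer loop
      vertex 12.4 11.5 0.0
      vertex 8.2 13.9 0.0
      vertex 8.2 13.9 17.0
    endloop
  endfacet
  facet normal 0.4961 0.8682 0.0000
    outer loop
      vertex 12.4 11.5 0.0
      vertex 8.2 13.9 17.0
      vertex 12.4 11.5 17.0
    endloop
  endfacet
  facet normal -0.1678 0.9858 0.0000
    outer loop
      vertex 8.2 13.9 0.0
      vertex 3.5 13.1 0.0
      vertex 3.5 13.1 17.0
    endloop
  endfacet
  facet normal -0.1678 0.9858 0.0000
    outer loop
      vertex 8.2 13.9 0.0
      vertex 3.5 13.1 17.0
      vertex 8.2 13.9 17.0
    endloop
  endfacet
  facet normal -0.7665 0.6422 0.0000
    outer loop
      vertex 3.5 13.1 0.0
      vertex 0.4 9.4 0.0
      vertex 0.4 9.4 17.0
    endloop
  endfacet
  facet normal -0.7665 0.6422 0.0000
    outer loop
      vertex 3.5 13.1 0.0
      vertex 0.4 9.4 17.0
      vertex 3.5 13.1 17.0
    endloop
  endfacet
  facet normal -1.0000 0.0000 0.0000
    outer loop
      vertex 0.4 9.4 0.0
      vertex 0.4 4.6 0.0
      vertex 0.4 4.6 17.0
    endloop
  endfacet
  facet normal -1.0000 0.0000 0.0000
    outer loop
      vertex 0.4 9.4 0.0
      vertex 0.4 4.6 17.0
      vertex 0.4 9.4 17.0
    endloop
  endfacet
  facet normal -0.7665 -0.6422 0.0000
    outer loop
      vertex 0.4 4.6 0.0
      vertex 3.5 0.9 0.0
      vertex 3.5 0.9 17.0
    endloop
  endfacet
  facet normal -0.7665 -0.6422 0.0000
    outer loop
      vertex 0.4 4.6 0.0
      vertex 3.5 0.9 17.0
      vertex 0.4 4.6 17.0
    endloop
  endfacet
  facet normal -0.1678 -0.9858 0.0000
    outer loop
      vertex 3.5 0.9 0.0
      vertex 8.2 0.1 0.0
      vertex 8.2 0.1 17.0
    endloop
  endfacet
  facet normal -0.1678 -0.9858 0.0000
    outer loop
      vertex 3.5 0.9 0.0
      vertex 8.2 0.1 17.0
      vertex 3.5 0.9 17.0
    endloop
  endfacet
  facet normal 0.4961 -0.8682 0.0000
    outer loop
      vertex 8.2 0.1 0.0
      vertex 12.4 2.5 0.0
      vertex 12.4 2.5 17.0
    endloop
  endfacet
  facet normal 0.4961 -0.8682 0.0000
    outer loop
      vertex 8.2 0.1 0.0
      vertex 12.4 2.5 17.0
      vertex 8.2 0.1 17.0
    endloop
  endfacet
  facet normal 0.9422 -0.3350 0.0000
    outer loop
      vertex 12.4 2.5 0.0
      vertex 14.0 7.0 0.0
      vertex 14.0 7.0 17.0
    endloop
  endfacet
  facet normal 0.9422 -0.3350 0.0000
    outer loop
      vertex 12.4 2.5 0.0
      vertex 14.0 7.0 17.0
      vertex 12.4 2.5 17.0
    endloop
  endfacet
endsolid part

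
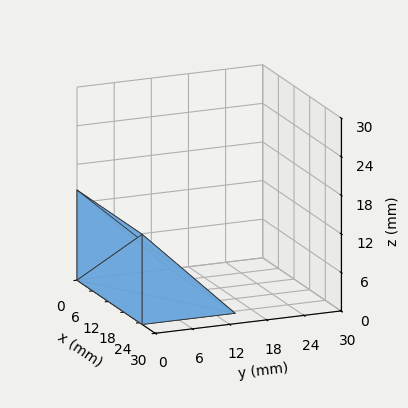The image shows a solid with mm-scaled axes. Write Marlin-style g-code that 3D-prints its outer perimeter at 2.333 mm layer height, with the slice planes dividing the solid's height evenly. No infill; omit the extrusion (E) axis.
Reading the render: the shape is a wedge (ramp): 25 × 15 mm base, rising to 14 mm along the y=0 edge and sloping linearly to z=0 at y=15 (dimensions read to the nearest mm from the axis ticks). For the g-code, the solid's height is divided into equal slices at the stated Δz and each level perimeter traced with G1 moves after a G0 lift.

; perimeter-only toolpath
G21 ; units = mm
G90 ; absolute positioning
G28 ; home
; layer 1
G0 Z2.333
G0 X0.000 Y0.000
G1 X25.000 Y0.000
G1 X25.000 Y12.500
G1 X0.000 Y12.500
G1 X0.000 Y0.000
; layer 2
G0 Z4.667
G0 X0.000 Y0.000
G1 X25.000 Y0.000
G1 X25.000 Y10.000
G1 X0.000 Y10.000
G1 X0.000 Y0.000
; layer 3
G0 Z7.000
G0 X0.000 Y0.000
G1 X25.000 Y0.000
G1 X25.000 Y7.500
G1 X0.000 Y7.500
G1 X0.000 Y0.000
; layer 4
G0 Z9.333
G0 X0.000 Y0.000
G1 X25.000 Y0.000
G1 X25.000 Y5.000
G1 X0.000 Y5.000
G1 X0.000 Y0.000
; layer 5
G0 Z11.667
G0 X0.000 Y0.000
G1 X25.000 Y0.000
G1 X25.000 Y2.500
G1 X0.000 Y2.500
G1 X0.000 Y0.000
M2 ; end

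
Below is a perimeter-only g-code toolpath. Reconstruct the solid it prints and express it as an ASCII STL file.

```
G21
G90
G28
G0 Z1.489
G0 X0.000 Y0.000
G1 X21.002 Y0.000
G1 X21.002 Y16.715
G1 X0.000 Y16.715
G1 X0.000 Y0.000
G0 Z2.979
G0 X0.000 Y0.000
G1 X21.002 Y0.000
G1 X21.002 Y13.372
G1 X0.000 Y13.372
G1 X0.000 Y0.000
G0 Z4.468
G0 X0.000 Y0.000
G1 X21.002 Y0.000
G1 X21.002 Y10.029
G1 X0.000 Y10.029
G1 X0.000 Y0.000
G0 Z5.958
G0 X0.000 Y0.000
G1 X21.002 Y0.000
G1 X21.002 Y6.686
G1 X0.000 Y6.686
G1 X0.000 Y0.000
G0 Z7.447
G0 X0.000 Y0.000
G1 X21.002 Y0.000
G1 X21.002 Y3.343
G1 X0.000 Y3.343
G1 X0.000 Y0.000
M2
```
solid part
  facet normal 0.0000 0.0000 -1.0000
    outer loop
      vertex 21.002 20.058 0.000
      vertex 21.002 0.000 0.000
      vertex 0.000 0.000 0.000
    endloop
  endfacet
  facet normal 0.0000 0.0000 -1.0000
    outer loop
      vertex 0.000 20.058 0.000
      vertex 21.002 20.058 0.000
      vertex 0.000 0.000 0.000
    endloop
  endfacet
  facet normal 0.0000 -1.0000 0.0000
    outer loop
      vertex 0.000 0.000 0.000
      vertex 21.002 0.000 0.000
      vertex 21.002 0.000 8.937
    endloop
  endfacet
  facet normal 0.0000 -1.0000 0.0000
    outer loop
      vertex 0.000 0.000 0.000
      vertex 21.002 0.000 8.937
      vertex 0.000 0.000 8.937
    endloop
  endfacet
  facet normal 0.0000 0.4070 0.9134
    outer loop
      vertex 0.000 0.000 8.937
      vertex 21.002 0.000 8.937
      vertex 21.002 20.058 0.000
    endloop
  endfacet
  facet normal 0.0000 0.4070 0.9134
    outer loop
      vertex 0.000 0.000 8.937
      vertex 21.002 20.058 0.000
      vertex 0.000 20.058 0.000
    endloop
  endfacet
  facet normal -1.0000 0.0000 0.0000
    outer loop
      vertex 0.000 0.000 8.937
      vertex 0.000 20.058 0.000
      vertex 0.000 0.000 0.000
    endloop
  endfacet
  facet normal 1.0000 0.0000 0.0000
    outer loop
      vertex 21.002 0.000 0.000
      vertex 21.002 20.058 0.000
      vertex 21.002 0.000 8.937
    endloop
  endfacet
endsolid part

The G0 Z moves step by Δz≈1.489 mm. The G1 loops shrink linearly with z, so the solid tapers from its base footprint up to z≈8.94. Closing with a flat bottom cap and the tapered top and triangulating gives 8 facets — a wedge (ramp): 21 × 20.1 mm base, rising to 8.94 mm along the y=0 edge and sloping linearly to z=0 at y=20.1.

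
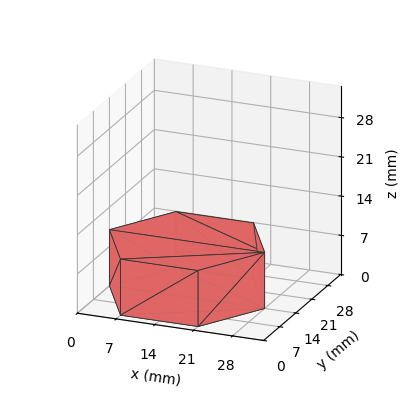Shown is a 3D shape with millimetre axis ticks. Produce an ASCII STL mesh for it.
Reading the render: the shape is a regular 6-sided prism (a cylinder approximated with 6 flat sides), circumscribed radius ≈ 14 mm, height ≈ 10 mm (dimensions read to the nearest mm from the axis ticks). For the STL, each face is triangulated and given an outward normal.

solid part
  facet normal 0.0000 0.0000 -1.0000
    outer loop
      vertex 7.0 26.1 0.0
      vertex 21.0 26.1 0.0
      vertex 28.0 14.0 0.0
    endloop
  endfacet
  facet normal 0.0000 0.0000 -1.0000
    outer loop
      vertex 0.0 14.0 0.0
      vertex 7.0 26.1 0.0
      vertex 28.0 14.0 0.0
    endloop
  endfacet
  facet normal 0.0000 0.0000 -1.0000
    outer loop
      vertex 7.0 1.9 0.0
      vertex 0.0 14.0 0.0
      vertex 28.0 14.0 0.0
    endloop
  endfacet
  facet normal 0.0000 0.0000 -1.0000
    outer loop
      vertex 21.0 1.9 0.0
      vertex 7.0 1.9 0.0
      vertex 28.0 14.0 0.0
    endloop
  endfacet
  facet normal 0.0000 0.0000 1.0000
    outer loop
      vertex 28.0 14.0 10.0
      vertex 21.0 26.1 10.0
      vertex 7.0 26.1 10.0
    endloop
  endfacet
  facet normal 0.0000 0.0000 1.0000
    outer loop
      vertex 28.0 14.0 10.0
      vertex 7.0 26.1 10.0
      vertex 0.0 14.0 10.0
    endloop
  endfacet
  facet normal 0.0000 0.0000 1.0000
    outer loop
      vertex 28.0 14.0 10.0
      vertex 0.0 14.0 10.0
      vertex 7.0 1.9 10.0
    endloop
  endfacet
  facet normal 0.0000 0.0000 1.0000
    outer loop
      vertex 28.0 14.0 10.0
      vertex 7.0 1.9 10.0
      vertex 21.0 1.9 10.0
    endloop
  endfacet
  facet normal 0.8656 0.5008 0.0000
    outer loop
      vertex 28.0 14.0 0.0
      vertex 21.0 26.1 0.0
      vertex 21.0 26.1 10.0
    endloop
  endfacet
  facet normal 0.8656 0.5008 0.0000
    outer loop
      vertex 28.0 14.0 0.0
      vertex 21.0 26.1 10.0
      vertex 28.0 14.0 10.0
    endloop
  endfacet
  facet normal 0.0000 1.0000 0.0000
    outer loop
      vertex 21.0 26.1 0.0
      vertex 7.0 26.1 0.0
      vertex 7.0 26.1 10.0
    endloop
  endfacet
  facet normal 0.0000 1.0000 0.0000
    outer loop
      vertex 21.0 26.1 0.0
      vertex 7.0 26.1 10.0
      vertex 21.0 26.1 10.0
    endloop
  endfacet
  facet normal -0.8656 0.5008 0.0000
    outer loop
      vertex 7.0 26.1 0.0
      vertex 0.0 14.0 0.0
      vertex 0.0 14.0 10.0
    endloop
  endfacet
  facet normal -0.8656 0.5008 0.0000
    outer loop
      vertex 7.0 26.1 0.0
      vertex 0.0 14.0 10.0
      vertex 7.0 26.1 10.0
    endloop
  endfacet
  facet normal -0.8656 -0.5008 0.0000
    outer loop
      vertex 0.0 14.0 0.0
      vertex 7.0 1.9 0.0
      vertex 7.0 1.9 10.0
    endloop
  endfacet
  facet normal -0.8656 -0.5008 0.0000
    outer loop
      vertex 0.0 14.0 0.0
      vertex 7.0 1.9 10.0
      vertex 0.0 14.0 10.0
    endloop
  endfacet
  facet normal 0.0000 -1.0000 0.0000
    outer loop
      vertex 7.0 1.9 0.0
      vertex 21.0 1.9 0.0
      vertex 21.0 1.9 10.0
    endloop
  endfacet
  facet normal 0.0000 -1.0000 0.0000
    outer loop
      vertex 7.0 1.9 0.0
      vertex 21.0 1.9 10.0
      vertex 7.0 1.9 10.0
    endloop
  endfacet
  facet normal 0.8656 -0.5008 0.0000
    outer loop
      vertex 21.0 1.9 0.0
      vertex 28.0 14.0 0.0
      vertex 28.0 14.0 10.0
    endloop
  endfacet
  facet normal 0.8656 -0.5008 0.0000
    outer loop
      vertex 21.0 1.9 0.0
      vertex 28.0 14.0 10.0
      vertex 21.0 1.9 10.0
    endloop
  endfacet
endsolid part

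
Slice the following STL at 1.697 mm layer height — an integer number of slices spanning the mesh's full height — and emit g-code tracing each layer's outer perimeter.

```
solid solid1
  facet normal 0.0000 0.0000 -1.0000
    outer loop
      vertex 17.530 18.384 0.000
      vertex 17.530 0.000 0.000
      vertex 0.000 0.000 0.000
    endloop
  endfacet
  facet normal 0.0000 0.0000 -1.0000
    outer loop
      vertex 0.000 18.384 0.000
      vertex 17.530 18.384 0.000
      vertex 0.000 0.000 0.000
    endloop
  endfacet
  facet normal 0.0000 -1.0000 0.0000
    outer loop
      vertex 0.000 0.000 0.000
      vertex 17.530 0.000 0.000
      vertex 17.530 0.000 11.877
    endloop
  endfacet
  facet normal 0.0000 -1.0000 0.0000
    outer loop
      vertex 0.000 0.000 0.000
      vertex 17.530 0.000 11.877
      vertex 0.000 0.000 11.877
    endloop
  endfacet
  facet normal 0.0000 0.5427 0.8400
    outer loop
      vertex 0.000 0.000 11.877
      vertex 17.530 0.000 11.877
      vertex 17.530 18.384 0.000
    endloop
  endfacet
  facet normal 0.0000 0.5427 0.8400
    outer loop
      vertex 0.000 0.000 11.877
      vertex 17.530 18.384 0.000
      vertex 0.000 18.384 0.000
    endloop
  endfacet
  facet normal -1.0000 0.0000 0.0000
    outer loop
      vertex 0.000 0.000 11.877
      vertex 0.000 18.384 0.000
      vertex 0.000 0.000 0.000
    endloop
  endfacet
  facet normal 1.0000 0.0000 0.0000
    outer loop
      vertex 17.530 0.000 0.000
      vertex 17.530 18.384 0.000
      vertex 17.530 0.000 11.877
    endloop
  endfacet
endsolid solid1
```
; perimeter-only toolpath
G21 ; units = mm
G90 ; absolute positioning
G28 ; home
; layer 1
G0 Z1.697
G0 X0.000 Y0.000
G1 X17.530 Y0.000
G1 X17.530 Y15.758
G1 X0.000 Y15.758
G1 X0.000 Y0.000
; layer 2
G0 Z3.393
G0 X0.000 Y0.000
G1 X17.530 Y0.000
G1 X17.530 Y13.131
G1 X0.000 Y13.131
G1 X0.000 Y0.000
; layer 3
G0 Z5.090
G0 X0.000 Y0.000
G1 X17.530 Y0.000
G1 X17.530 Y10.505
G1 X0.000 Y10.505
G1 X0.000 Y0.000
; layer 4
G0 Z6.787
G0 X0.000 Y0.000
G1 X17.530 Y0.000
G1 X17.530 Y7.879
G1 X0.000 Y7.879
G1 X0.000 Y0.000
; layer 5
G0 Z8.484
G0 X0.000 Y0.000
G1 X17.530 Y0.000
G1 X17.530 Y5.253
G1 X0.000 Y5.253
G1 X0.000 Y0.000
; layer 6
G0 Z10.180
G0 X0.000 Y0.000
G1 X17.530 Y0.000
G1 X17.530 Y2.626
G1 X0.000 Y2.626
G1 X0.000 Y0.000
M2 ; end

The solid is a wedge (ramp): 17.5 × 18.4 mm base, rising to 11.9 mm along the y=0 edge and sloping linearly to z=0 at y=18.4. Slicing at Δz = 1.697 mm — 7 equal slices spanning the solid's height, so layer i sits at z = i·h/7 — gives 6 non-empty perimeters. Each is a 4-segment closed polygon; G0 lifts to the layer z and rapids to the start vertex, then G1 traces the edges. The cross-section shrinks linearly with z (the slice at the apex is degenerate and omitted).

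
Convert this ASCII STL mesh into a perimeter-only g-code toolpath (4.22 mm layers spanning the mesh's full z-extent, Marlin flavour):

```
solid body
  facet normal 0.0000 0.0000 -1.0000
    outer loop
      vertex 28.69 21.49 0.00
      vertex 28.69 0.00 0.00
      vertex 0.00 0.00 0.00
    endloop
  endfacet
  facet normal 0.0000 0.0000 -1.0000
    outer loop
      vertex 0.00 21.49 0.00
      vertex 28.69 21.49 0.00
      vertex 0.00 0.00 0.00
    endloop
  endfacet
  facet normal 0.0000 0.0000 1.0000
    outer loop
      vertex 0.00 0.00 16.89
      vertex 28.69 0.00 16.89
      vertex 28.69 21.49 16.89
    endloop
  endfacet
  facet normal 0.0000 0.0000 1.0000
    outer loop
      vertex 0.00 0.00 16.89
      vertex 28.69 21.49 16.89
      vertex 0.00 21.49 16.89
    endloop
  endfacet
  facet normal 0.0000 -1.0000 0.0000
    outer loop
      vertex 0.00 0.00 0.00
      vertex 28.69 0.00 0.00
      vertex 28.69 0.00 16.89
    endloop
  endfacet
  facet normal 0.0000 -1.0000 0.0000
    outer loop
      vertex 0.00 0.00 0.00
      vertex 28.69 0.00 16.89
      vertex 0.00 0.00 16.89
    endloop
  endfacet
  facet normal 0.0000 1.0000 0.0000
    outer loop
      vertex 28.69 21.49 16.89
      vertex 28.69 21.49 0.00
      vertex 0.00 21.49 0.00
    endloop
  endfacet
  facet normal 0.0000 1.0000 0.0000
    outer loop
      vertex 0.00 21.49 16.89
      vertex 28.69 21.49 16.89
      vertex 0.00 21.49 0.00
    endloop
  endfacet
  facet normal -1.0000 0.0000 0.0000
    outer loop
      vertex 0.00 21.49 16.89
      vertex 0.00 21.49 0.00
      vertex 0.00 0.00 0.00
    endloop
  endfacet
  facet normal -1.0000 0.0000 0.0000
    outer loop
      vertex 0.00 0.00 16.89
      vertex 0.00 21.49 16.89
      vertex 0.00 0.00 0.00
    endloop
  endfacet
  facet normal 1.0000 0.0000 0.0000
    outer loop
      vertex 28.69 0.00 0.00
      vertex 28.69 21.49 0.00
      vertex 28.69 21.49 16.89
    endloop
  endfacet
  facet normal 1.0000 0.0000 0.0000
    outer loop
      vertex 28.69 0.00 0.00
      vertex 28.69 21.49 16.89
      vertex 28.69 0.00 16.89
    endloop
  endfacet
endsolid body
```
; perimeter-only toolpath
G21 ; units = mm
G90 ; absolute positioning
G28 ; home
; layer 1
G0 Z4.22
G0 X0.00 Y0.00
G1 X28.69 Y0.00
G1 X28.69 Y21.49
G1 X0.00 Y21.49
G1 X0.00 Y0.00
; layer 2
G0 Z8.45
G0 X0.00 Y0.00
G1 X28.69 Y0.00
G1 X28.69 Y21.49
G1 X0.00 Y21.49
G1 X0.00 Y0.00
; layer 3
G0 Z12.67
G0 X0.00 Y0.00
G1 X28.69 Y0.00
G1 X28.69 Y21.49
G1 X0.00 Y21.49
G1 X0.00 Y0.00
; layer 4
G0 Z16.89
G0 X0.00 Y0.00
G1 X28.69 Y0.00
G1 X28.69 Y21.49
G1 X0.00 Y21.49
G1 X0.00 Y0.00
M2 ; end

The solid is a rectangular box, roughly 28.7 × 21.5 mm footprint and 16.9 mm tall. Slicing at Δz = 4.22 mm — 4 equal slices spanning the solid's height, so layer i sits at z = i·h/4 — gives 4 non-empty perimeters. Each is a 4-segment closed polygon; G0 lifts to the layer z and rapids to the start vertex, then G1 traces the edges.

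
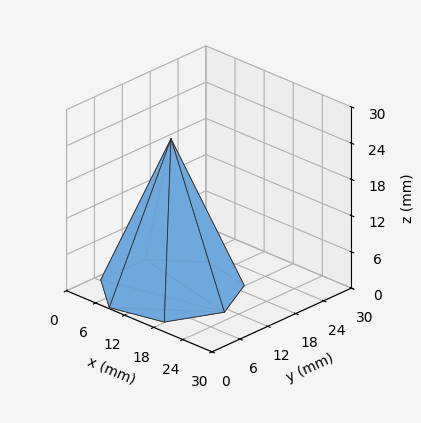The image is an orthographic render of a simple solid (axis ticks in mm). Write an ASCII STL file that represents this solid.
Reading the render: the shape is a regular 7-sided pyramid, base circumscribed radius ≈ 11 mm, apex at z ≈ 25 mm (dimensions read to the nearest mm from the axis ticks). For the STL, each face is triangulated and given an outward normal.

solid part
  facet normal 0.0000 0.0000 -1.0000
    outer loop
      vertex 8.55 21.72 0.00
      vertex 17.86 19.60 0.00
      vertex 22.00 11.00 0.00
    endloop
  endfacet
  facet normal 0.0000 0.0000 -1.0000
    outer loop
      vertex 1.09 15.77 0.00
      vertex 8.55 21.72 0.00
      vertex 22.00 11.00 0.00
    endloop
  endfacet
  facet normal 0.0000 0.0000 -1.0000
    outer loop
      vertex 1.09 6.23 0.00
      vertex 1.09 15.77 0.00
      vertex 22.00 11.00 0.00
    endloop
  endfacet
  facet normal 0.0000 0.0000 -1.0000
    outer loop
      vertex 8.55 0.28 0.00
      vertex 1.09 6.23 0.00
      vertex 22.00 11.00 0.00
    endloop
  endfacet
  facet normal 0.0000 0.0000 -1.0000
    outer loop
      vertex 17.86 2.40 0.00
      vertex 8.55 0.28 0.00
      vertex 22.00 11.00 0.00
    endloop
  endfacet
  facet normal 0.8376 0.4032 0.3685
    outer loop
      vertex 22.00 11.00 0.00
      vertex 17.86 19.60 0.00
      vertex 11.00 11.00 25.00
    endloop
  endfacet
  facet normal 0.2064 0.9064 0.3685
    outer loop
      vertex 17.86 19.60 0.00
      vertex 8.55 21.72 0.00
      vertex 11.00 11.00 25.00
    endloop
  endfacet
  facet normal -0.5797 0.7268 0.3685
    outer loop
      vertex 8.55 21.72 0.00
      vertex 1.09 15.77 0.00
      vertex 11.00 11.00 25.00
    endloop
  endfacet
  facet normal -0.9296 0.0000 0.3685
    outer loop
      vertex 1.09 15.77 0.00
      vertex 1.09 6.23 0.00
      vertex 11.00 11.00 25.00
    endloop
  endfacet
  facet normal -0.5797 -0.7268 0.3685
    outer loop
      vertex 1.09 6.23 0.00
      vertex 8.55 0.28 0.00
      vertex 11.00 11.00 25.00
    endloop
  endfacet
  facet normal 0.2064 -0.9064 0.3685
    outer loop
      vertex 8.55 0.28 0.00
      vertex 17.86 2.40 0.00
      vertex 11.00 11.00 25.00
    endloop
  endfacet
  facet normal 0.8376 -0.4032 0.3685
    outer loop
      vertex 17.86 2.40 0.00
      vertex 22.00 11.00 0.00
      vertex 11.00 11.00 25.00
    endloop
  endfacet
endsolid part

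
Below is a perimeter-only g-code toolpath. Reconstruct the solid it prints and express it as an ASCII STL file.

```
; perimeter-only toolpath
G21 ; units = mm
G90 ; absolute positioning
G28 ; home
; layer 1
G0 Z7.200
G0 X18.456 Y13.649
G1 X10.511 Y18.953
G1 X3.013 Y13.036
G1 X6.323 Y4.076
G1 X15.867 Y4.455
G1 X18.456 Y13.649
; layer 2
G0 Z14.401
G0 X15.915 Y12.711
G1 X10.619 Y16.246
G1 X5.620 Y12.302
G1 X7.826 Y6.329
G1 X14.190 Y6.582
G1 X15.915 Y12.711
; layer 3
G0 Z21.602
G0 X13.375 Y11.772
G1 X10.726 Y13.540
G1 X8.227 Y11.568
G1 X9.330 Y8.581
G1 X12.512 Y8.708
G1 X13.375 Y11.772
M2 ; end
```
solid part
  facet normal 0.0000 0.0000 -1.0000
    outer loop
      vertex 0.406 13.770 0.000
      vertex 10.404 21.659 0.000
      vertex 20.997 14.588 0.000
    endloop
  endfacet
  facet normal 0.0000 0.0000 -1.0000
    outer loop
      vertex 4.819 1.823 0.000
      vertex 0.406 13.770 0.000
      vertex 20.997 14.588 0.000
    endloop
  endfacet
  facet normal 0.0000 0.0000 -1.0000
    outer loop
      vertex 17.545 2.329 0.000
      vertex 4.819 1.823 0.000
      vertex 20.997 14.588 0.000
    endloop
  endfacet
  facet normal 0.5311 0.7957 0.2911
    outer loop
      vertex 20.997 14.588 0.000
      vertex 10.404 21.659 0.000
      vertex 10.834 10.834 28.802
    endloop
  endfacet
  facet normal -0.5926 0.7510 0.2911
    outer loop
      vertex 10.404 21.659 0.000
      vertex 0.406 13.770 0.000
      vertex 10.834 10.834 28.802
    endloop
  endfacet
  facet normal -0.8974 -0.3315 0.2911
    outer loop
      vertex 0.406 13.770 0.000
      vertex 4.819 1.823 0.000
      vertex 10.834 10.834 28.802
    endloop
  endfacet
  facet normal 0.0380 -0.9559 0.2911
    outer loop
      vertex 4.819 1.823 0.000
      vertex 17.545 2.329 0.000
      vertex 10.834 10.834 28.802
    endloop
  endfacet
  facet normal 0.9209 -0.2593 0.2911
    outer loop
      vertex 17.545 2.329 0.000
      vertex 20.997 14.588 0.000
      vertex 10.834 10.834 28.802
    endloop
  endfacet
endsolid part

The G0 Z moves step by Δz≈7.200 mm. The G1 loops shrink linearly with z, so the solid tapers from its base footprint up to z≈28.8. Closing with a flat bottom cap and the tapered top and triangulating gives 8 facets — a regular 5-sided pyramid, base circumscribed radius ≈ 10.8 mm, apex at z ≈ 28.8 mm.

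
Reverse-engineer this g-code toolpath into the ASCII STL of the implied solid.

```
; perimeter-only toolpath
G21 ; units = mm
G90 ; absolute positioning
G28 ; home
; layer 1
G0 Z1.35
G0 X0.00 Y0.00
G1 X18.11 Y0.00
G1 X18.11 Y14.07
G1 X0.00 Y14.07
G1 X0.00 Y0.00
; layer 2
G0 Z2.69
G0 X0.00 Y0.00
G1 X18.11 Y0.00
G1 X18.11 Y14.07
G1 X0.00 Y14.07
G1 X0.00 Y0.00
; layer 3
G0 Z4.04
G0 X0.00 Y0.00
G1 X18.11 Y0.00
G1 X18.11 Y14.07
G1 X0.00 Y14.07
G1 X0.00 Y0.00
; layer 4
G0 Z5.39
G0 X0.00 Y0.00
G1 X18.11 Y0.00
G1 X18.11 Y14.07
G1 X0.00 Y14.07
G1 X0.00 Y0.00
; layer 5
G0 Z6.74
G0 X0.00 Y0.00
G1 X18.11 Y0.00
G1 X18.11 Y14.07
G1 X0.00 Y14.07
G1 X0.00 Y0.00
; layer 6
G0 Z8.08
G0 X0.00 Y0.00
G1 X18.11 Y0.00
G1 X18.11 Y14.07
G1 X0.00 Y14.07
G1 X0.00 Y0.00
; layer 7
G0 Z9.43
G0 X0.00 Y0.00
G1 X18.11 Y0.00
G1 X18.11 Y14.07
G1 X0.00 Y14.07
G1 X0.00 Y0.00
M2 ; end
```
solid part
  facet normal 0.0000 0.0000 -1.0000
    outer loop
      vertex 18.11 14.07 0.00
      vertex 18.11 0.00 0.00
      vertex 0.00 0.00 0.00
    endloop
  endfacet
  facet normal 0.0000 0.0000 -1.0000
    outer loop
      vertex 0.00 14.07 0.00
      vertex 18.11 14.07 0.00
      vertex 0.00 0.00 0.00
    endloop
  endfacet
  facet normal 0.0000 0.0000 1.0000
    outer loop
      vertex 0.00 0.00 9.43
      vertex 18.11 0.00 9.43
      vertex 18.11 14.07 9.43
    endloop
  endfacet
  facet normal 0.0000 0.0000 1.0000
    outer loop
      vertex 0.00 0.00 9.43
      vertex 18.11 14.07 9.43
      vertex 0.00 14.07 9.43
    endloop
  endfacet
  facet normal 0.0000 -1.0000 0.0000
    outer loop
      vertex 0.00 0.00 0.00
      vertex 18.11 0.00 0.00
      vertex 18.11 0.00 9.43
    endloop
  endfacet
  facet normal 0.0000 -1.0000 0.0000
    outer loop
      vertex 0.00 0.00 0.00
      vertex 18.11 0.00 9.43
      vertex 0.00 0.00 9.43
    endloop
  endfacet
  facet normal 0.0000 1.0000 0.0000
    outer loop
      vertex 18.11 14.07 9.43
      vertex 18.11 14.07 0.00
      vertex 0.00 14.07 0.00
    endloop
  endfacet
  facet normal 0.0000 1.0000 0.0000
    outer loop
      vertex 0.00 14.07 9.43
      vertex 18.11 14.07 9.43
      vertex 0.00 14.07 0.00
    endloop
  endfacet
  facet normal -1.0000 0.0000 0.0000
    outer loop
      vertex 0.00 14.07 9.43
      vertex 0.00 14.07 0.00
      vertex 0.00 0.00 0.00
    endloop
  endfacet
  facet normal -1.0000 0.0000 0.0000
    outer loop
      vertex 0.00 0.00 9.43
      vertex 0.00 14.07 9.43
      vertex 0.00 0.00 0.00
    endloop
  endfacet
  facet normal 1.0000 0.0000 0.0000
    outer loop
      vertex 18.11 0.00 0.00
      vertex 18.11 14.07 0.00
      vertex 18.11 14.07 9.43
    endloop
  endfacet
  facet normal 1.0000 0.0000 0.0000
    outer loop
      vertex 18.11 0.00 0.00
      vertex 18.11 14.07 9.43
      vertex 18.11 0.00 9.43
    endloop
  endfacet
endsolid part

The G0 Z moves step by Δz≈1.35 mm. Every layer's G1 loop is the same polygon, so the solid is a straight extrusion of it from z=0 to z≈9.43. Closing with flat bottom and top caps and triangulating gives 12 facets — a rectangular box, roughly 18.1 × 14.1 mm footprint and 9.43 mm tall.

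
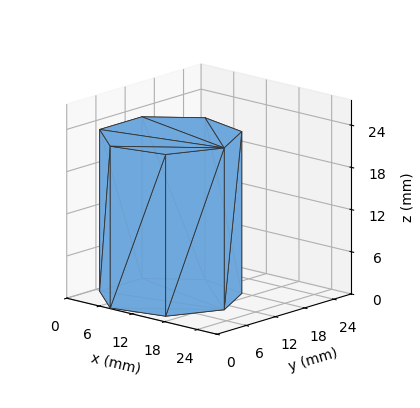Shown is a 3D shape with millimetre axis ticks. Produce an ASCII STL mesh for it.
Reading the render: the shape is a regular 7-sided prism (a cylinder approximated with 7 flat sides), circumscribed radius ≈ 10 mm, height ≈ 23 mm (dimensions read to the nearest mm from the axis ticks). For the STL, each face is triangulated and given an outward normal.

solid part
  facet normal 0.0000 0.0000 -1.0000
    outer loop
      vertex 7.775 19.749 0.000
      vertex 16.235 17.818 0.000
      vertex 20.000 10.000 0.000
    endloop
  endfacet
  facet normal 0.0000 0.0000 -1.0000
    outer loop
      vertex 0.990 14.339 0.000
      vertex 7.775 19.749 0.000
      vertex 20.000 10.000 0.000
    endloop
  endfacet
  facet normal 0.0000 0.0000 -1.0000
    outer loop
      vertex 0.990 5.661 0.000
      vertex 0.990 14.339 0.000
      vertex 20.000 10.000 0.000
    endloop
  endfacet
  facet normal 0.0000 0.0000 -1.0000
    outer loop
      vertex 7.775 0.251 0.000
      vertex 0.990 5.661 0.000
      vertex 20.000 10.000 0.000
    endloop
  endfacet
  facet normal 0.0000 0.0000 -1.0000
    outer loop
      vertex 16.235 2.182 0.000
      vertex 7.775 0.251 0.000
      vertex 20.000 10.000 0.000
    endloop
  endfacet
  facet normal 0.0000 0.0000 1.0000
    outer loop
      vertex 20.000 10.000 23.000
      vertex 16.235 17.818 23.000
      vertex 7.775 19.749 23.000
    endloop
  endfacet
  facet normal 0.0000 0.0000 1.0000
    outer loop
      vertex 20.000 10.000 23.000
      vertex 7.775 19.749 23.000
      vertex 0.990 14.339 23.000
    endloop
  endfacet
  facet normal 0.0000 0.0000 1.0000
    outer loop
      vertex 20.000 10.000 23.000
      vertex 0.990 14.339 23.000
      vertex 0.990 5.661 23.000
    endloop
  endfacet
  facet normal 0.0000 0.0000 1.0000
    outer loop
      vertex 20.000 10.000 23.000
      vertex 0.990 5.661 23.000
      vertex 7.775 0.251 23.000
    endloop
  endfacet
  facet normal 0.0000 0.0000 1.0000
    outer loop
      vertex 20.000 10.000 23.000
      vertex 7.775 0.251 23.000
      vertex 16.235 2.182 23.000
    endloop
  endfacet
  facet normal 0.9010 0.4339 0.0000
    outer loop
      vertex 20.000 10.000 0.000
      vertex 16.235 17.818 0.000
      vertex 16.235 17.818 23.000
    endloop
  endfacet
  facet normal 0.9010 0.4339 0.0000
    outer loop
      vertex 20.000 10.000 0.000
      vertex 16.235 17.818 23.000
      vertex 20.000 10.000 23.000
    endloop
  endfacet
  facet normal 0.2225 0.9749 0.0000
    outer loop
      vertex 16.235 17.818 0.000
      vertex 7.775 19.749 0.000
      vertex 7.775 19.749 23.000
    endloop
  endfacet
  facet normal 0.2225 0.9749 0.0000
    outer loop
      vertex 16.235 17.818 0.000
      vertex 7.775 19.749 23.000
      vertex 16.235 17.818 23.000
    endloop
  endfacet
  facet normal -0.6234 0.7819 0.0000
    outer loop
      vertex 7.775 19.749 0.000
      vertex 0.990 14.339 0.000
      vertex 0.990 14.339 23.000
    endloop
  endfacet
  facet normal -0.6234 0.7819 0.0000
    outer loop
      vertex 7.775 19.749 0.000
      vertex 0.990 14.339 23.000
      vertex 7.775 19.749 23.000
    endloop
  endfacet
  facet normal -1.0000 0.0000 0.0000
    outer loop
      vertex 0.990 14.339 0.000
      vertex 0.990 5.661 0.000
      vertex 0.990 5.661 23.000
    endloop
  endfacet
  facet normal -1.0000 0.0000 0.0000
    outer loop
      vertex 0.990 14.339 0.000
      vertex 0.990 5.661 23.000
      vertex 0.990 14.339 23.000
    endloop
  endfacet
  facet normal -0.6234 -0.7819 0.0000
    outer loop
      vertex 0.990 5.661 0.000
      vertex 7.775 0.251 0.000
      vertex 7.775 0.251 23.000
    endloop
  endfacet
  facet normal -0.6234 -0.7819 0.0000
    outer loop
      vertex 0.990 5.661 0.000
      vertex 7.775 0.251 23.000
      vertex 0.990 5.661 23.000
    endloop
  endfacet
  facet normal 0.2225 -0.9749 0.0000
    outer loop
      vertex 7.775 0.251 0.000
      vertex 16.235 2.182 0.000
      vertex 16.235 2.182 23.000
    endloop
  endfacet
  facet normal 0.2225 -0.9749 0.0000
    outer loop
      vertex 7.775 0.251 0.000
      vertex 16.235 2.182 23.000
      vertex 7.775 0.251 23.000
    endloop
  endfacet
  facet normal 0.9010 -0.4339 0.0000
    outer loop
      vertex 16.235 2.182 0.000
      vertex 20.000 10.000 0.000
      vertex 20.000 10.000 23.000
    endloop
  endfacet
  facet normal 0.9010 -0.4339 0.0000
    outer loop
      vertex 16.235 2.182 0.000
      vertex 20.000 10.000 23.000
      vertex 16.235 2.182 23.000
    endloop
  endfacet
endsolid part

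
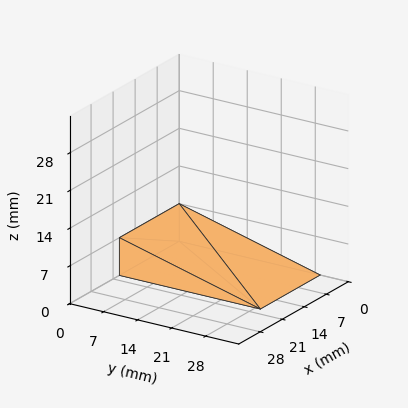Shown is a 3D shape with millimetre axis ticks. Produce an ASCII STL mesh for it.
Reading the render: the shape is a wedge (ramp): 19 × 29 mm base, rising to 7 mm along the y=0 edge and sloping linearly to z=0 at y=29 (dimensions read to the nearest mm from the axis ticks). For the STL, each face is triangulated and given an outward normal.

solid part
  facet normal 0.0000 0.0000 -1.0000
    outer loop
      vertex 19.0 29.0 0.0
      vertex 19.0 0.0 0.0
      vertex 0.0 0.0 0.0
    endloop
  endfacet
  facet normal 0.0000 0.0000 -1.0000
    outer loop
      vertex 0.0 29.0 0.0
      vertex 19.0 29.0 0.0
      vertex 0.0 0.0 0.0
    endloop
  endfacet
  facet normal 0.0000 -1.0000 0.0000
    outer loop
      vertex 0.0 0.0 0.0
      vertex 19.0 0.0 0.0
      vertex 19.0 0.0 7.0
    endloop
  endfacet
  facet normal 0.0000 -1.0000 0.0000
    outer loop
      vertex 0.0 0.0 0.0
      vertex 19.0 0.0 7.0
      vertex 0.0 0.0 7.0
    endloop
  endfacet
  facet normal 0.0000 0.2346 0.9721
    outer loop
      vertex 0.0 0.0 7.0
      vertex 19.0 0.0 7.0
      vertex 19.0 29.0 0.0
    endloop
  endfacet
  facet normal 0.0000 0.2346 0.9721
    outer loop
      vertex 0.0 0.0 7.0
      vertex 19.0 29.0 0.0
      vertex 0.0 29.0 0.0
    endloop
  endfacet
  facet normal -1.0000 0.0000 0.0000
    outer loop
      vertex 0.0 0.0 7.0
      vertex 0.0 29.0 0.0
      vertex 0.0 0.0 0.0
    endloop
  endfacet
  facet normal 1.0000 0.0000 0.0000
    outer loop
      vertex 19.0 0.0 0.0
      vertex 19.0 29.0 0.0
      vertex 19.0 0.0 7.0
    endloop
  endfacet
endsolid part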